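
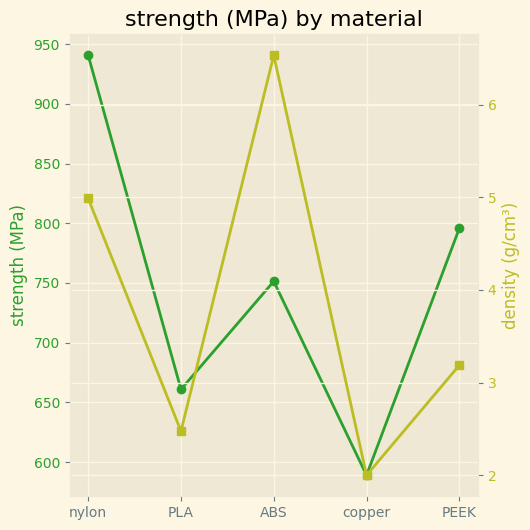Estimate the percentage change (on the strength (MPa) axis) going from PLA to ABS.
PLA ≈ 650, ABS ≈ 750; (750 − 650) / 650 ≈ +15.4%.

≈ +15.4%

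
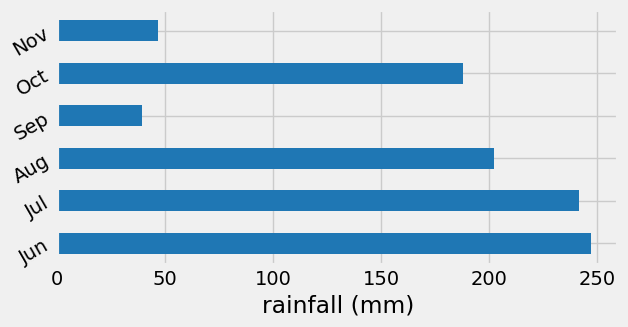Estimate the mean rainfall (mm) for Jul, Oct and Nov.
≈ 167

(250 + 200 + 50) / 3 ≈ 167.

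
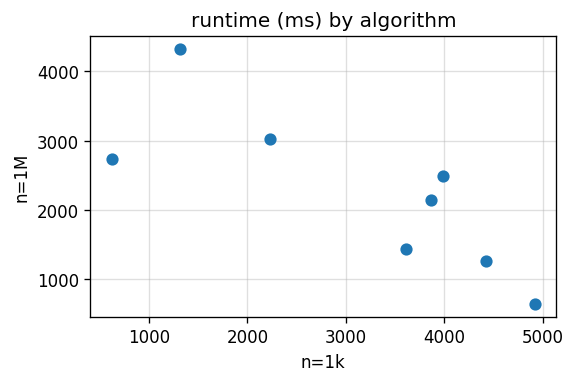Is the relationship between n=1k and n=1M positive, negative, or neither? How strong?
Points are negatively correlated; strong (|r| ≈ 0.8).

negative, strong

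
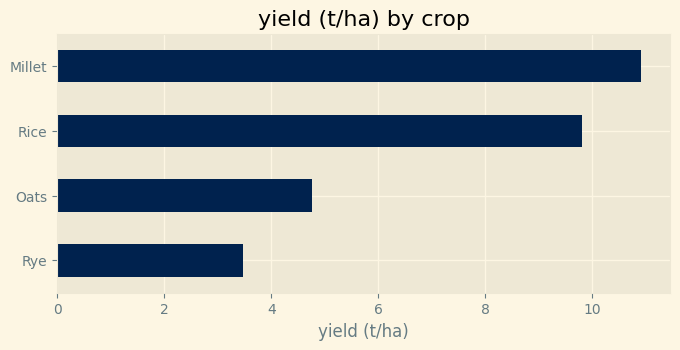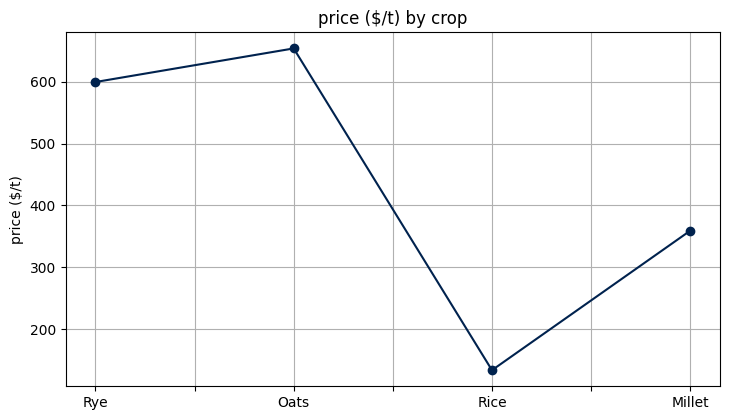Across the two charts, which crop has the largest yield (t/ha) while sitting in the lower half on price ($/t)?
Chart 2 median price ($/t) ≈ 500; below-median crops: Rice, Millet. Among those, Millet has the highest yield (t/ha) (≈ 11).

Millet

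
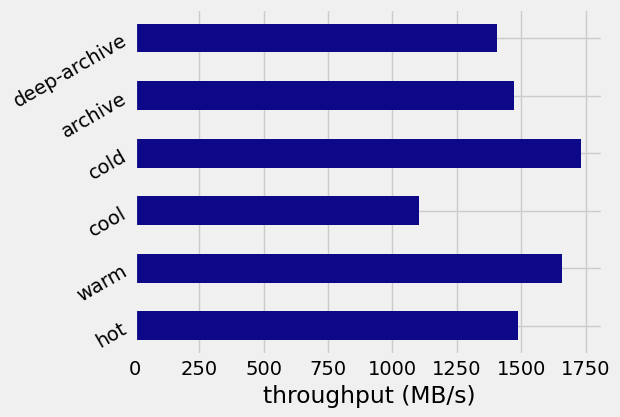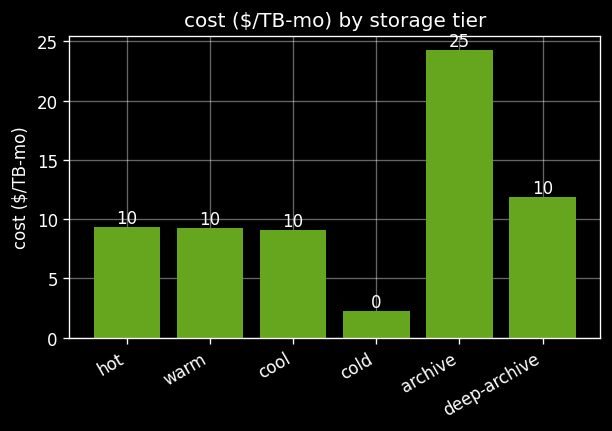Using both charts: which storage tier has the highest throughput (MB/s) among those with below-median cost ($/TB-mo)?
cold

Chart 2 median cost ($/TB-mo) ≈ 10; below-median storage tiers: warm, cool, cold. Among those, cold has the highest throughput (MB/s) (≈ 1800).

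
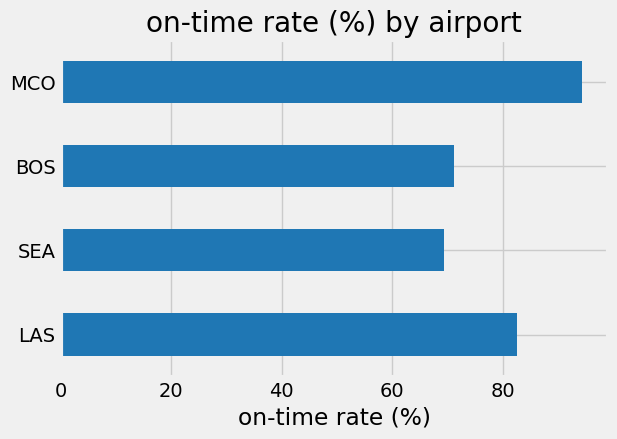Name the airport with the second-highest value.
Top 3: MCO ≈ 90, LAS ≈ 80, BOS ≈ 70.

LAS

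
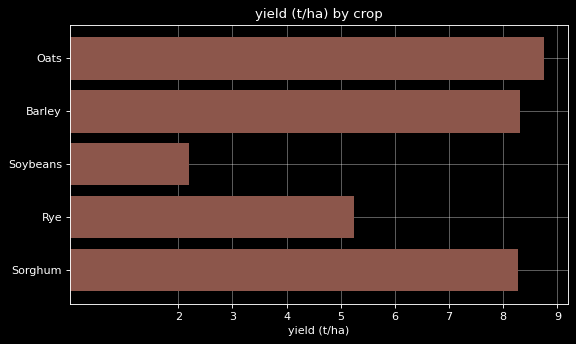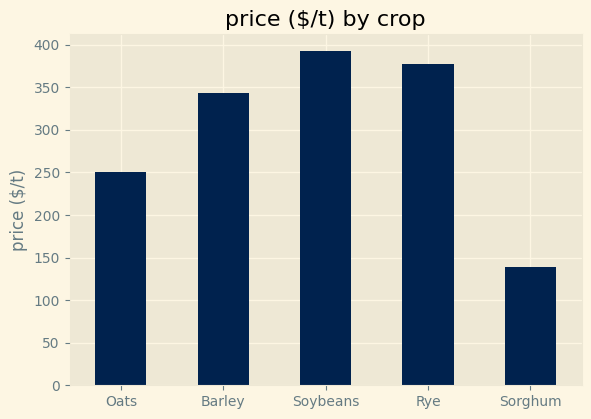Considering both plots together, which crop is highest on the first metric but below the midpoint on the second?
Oats

Chart 2 median price ($/t) ≈ 350; below-median crops: Oats, Sorghum. Among those, Oats has the highest yield (t/ha) (≈ 9).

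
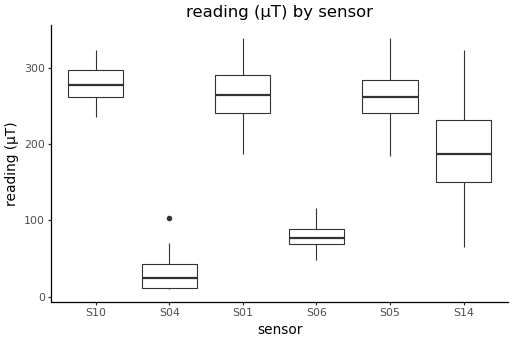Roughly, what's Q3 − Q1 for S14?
Q3 ≈ 225, Q1 ≈ 150; IQR ≈ 75.

≈ 75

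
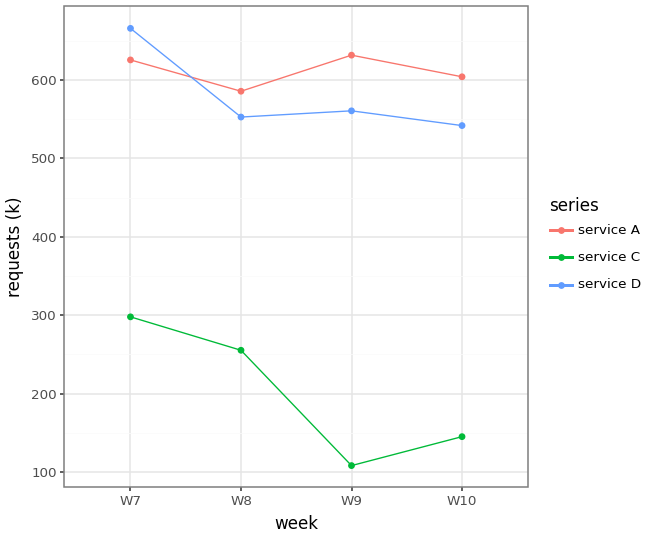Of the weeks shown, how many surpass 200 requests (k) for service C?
2

Above 200: W7, W8.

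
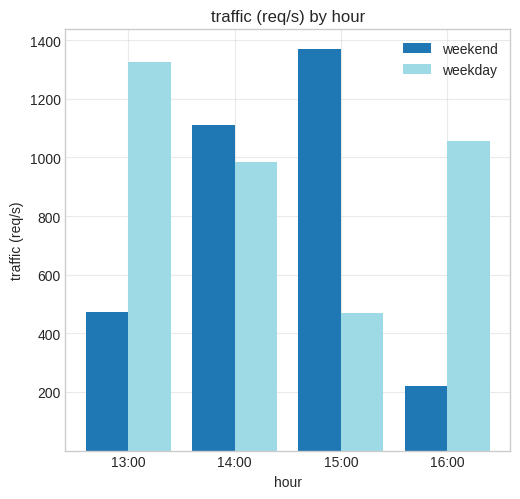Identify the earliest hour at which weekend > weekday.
13:00: weekend ≈ 400 vs weekday ≈ 1400 (not yet); 14:00: weekend ≈ 1200 vs weekday ≈ 1000 (first crossover).

14:00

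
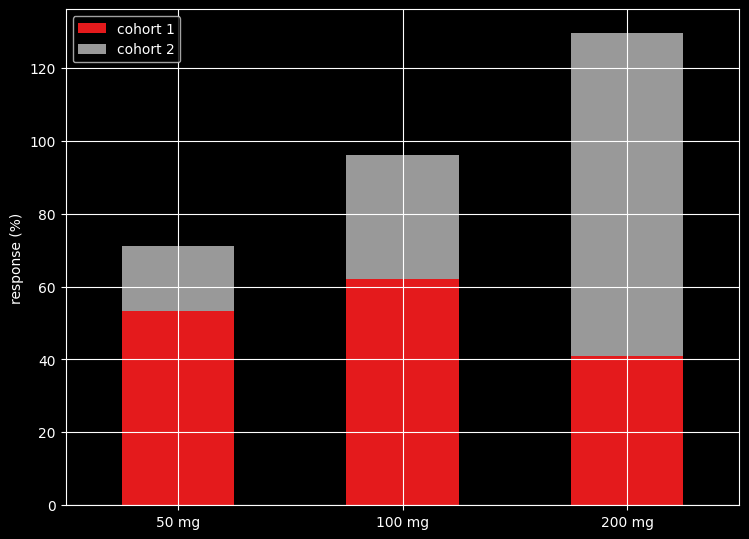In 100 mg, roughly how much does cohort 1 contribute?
cohort 1 top ≈ 60, bottom ≈ 0; segment ≈ 60.

≈ 60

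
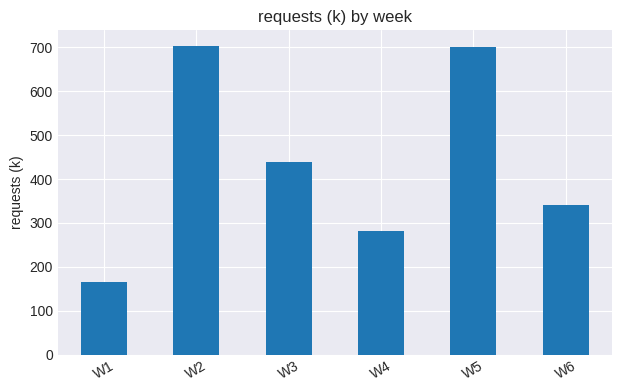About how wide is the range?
≈ 500

Max W2 ≈ 700, min W1 ≈ 200; range ≈ 500.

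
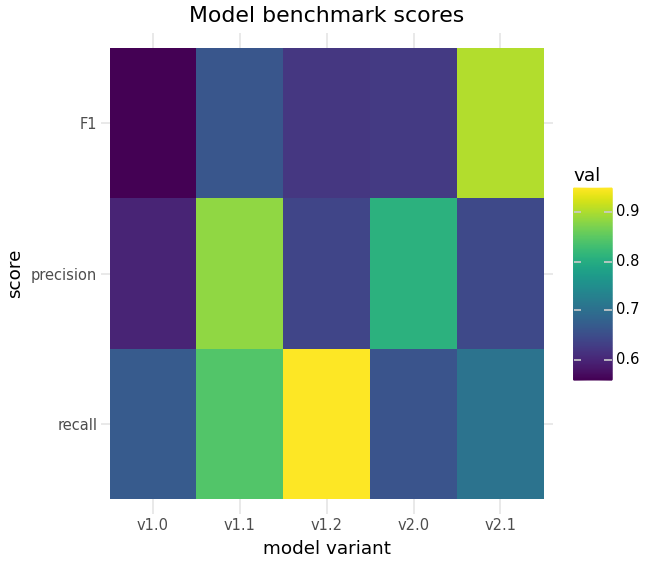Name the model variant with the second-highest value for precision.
v2.0

Top 3 for precision: v1.1 ≈ 0.90, v2.0 ≈ 0.80, v2.1 ≈ 0.65.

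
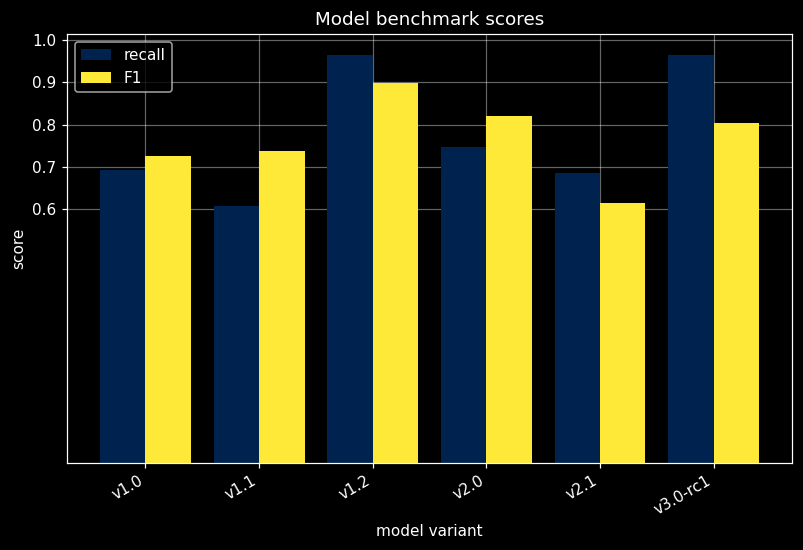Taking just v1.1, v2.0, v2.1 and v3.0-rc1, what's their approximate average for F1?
≈ 0.73

(0.7 + 0.8 + 0.6 + 0.8) / 4 ≈ 0.73.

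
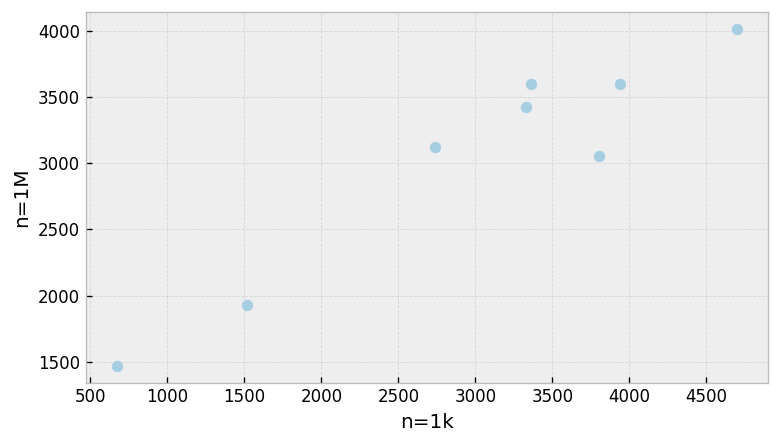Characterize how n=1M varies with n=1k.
positive, strong

Points are positively correlated; strong (|r| ≈ 1.0).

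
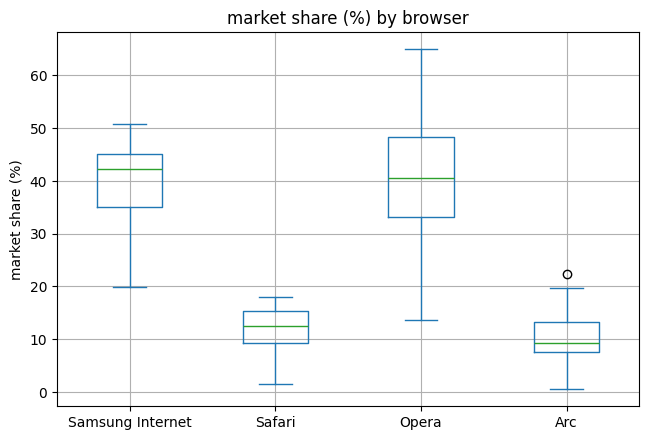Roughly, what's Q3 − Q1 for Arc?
≈ 5

Q3 ≈ 15, Q1 ≈ 10; IQR ≈ 5.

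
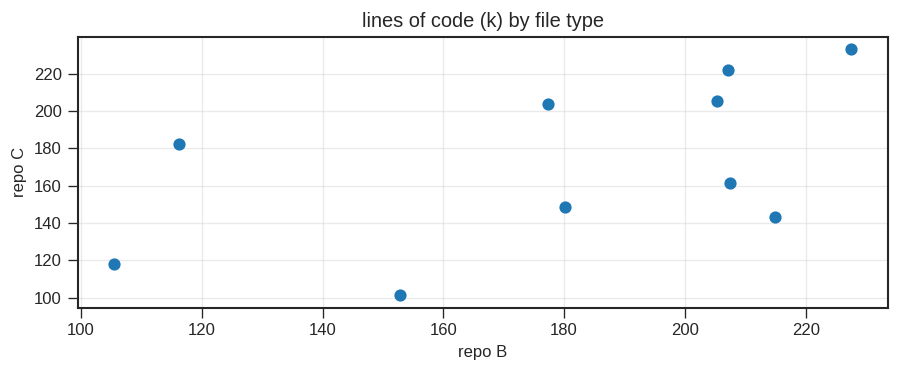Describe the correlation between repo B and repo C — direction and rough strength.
positive, moderate

Points are positively correlated; moderate (|r| ≈ 0.5).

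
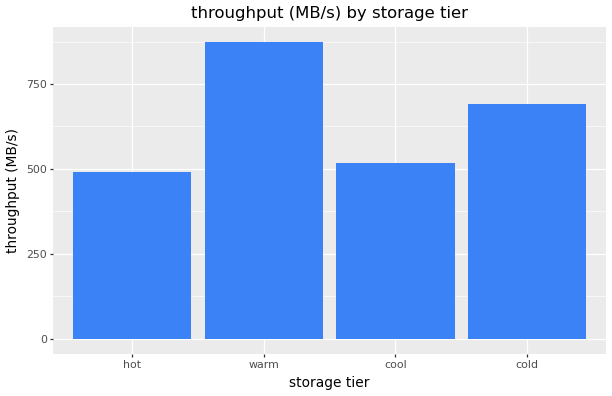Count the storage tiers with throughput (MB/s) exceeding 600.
2

Above 600: warm, cold.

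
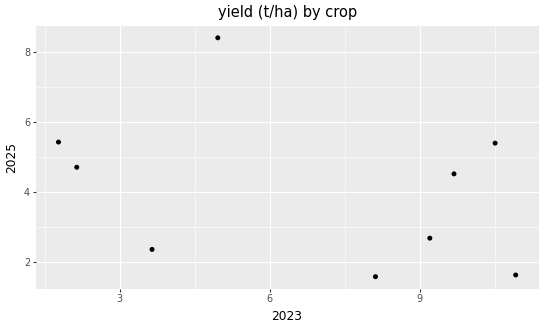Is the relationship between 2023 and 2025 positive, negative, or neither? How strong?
negative, weak

Points are negatively correlated; weak (|r| ≈ 0.3).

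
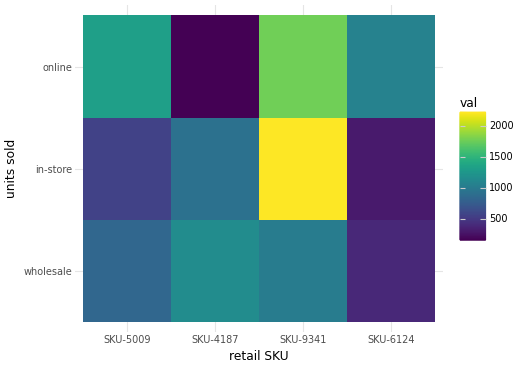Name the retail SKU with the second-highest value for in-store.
SKU-4187

Top 3 for in-store: SKU-9341 ≈ 2200, SKU-4187 ≈ 1000, SKU-5009 ≈ 600.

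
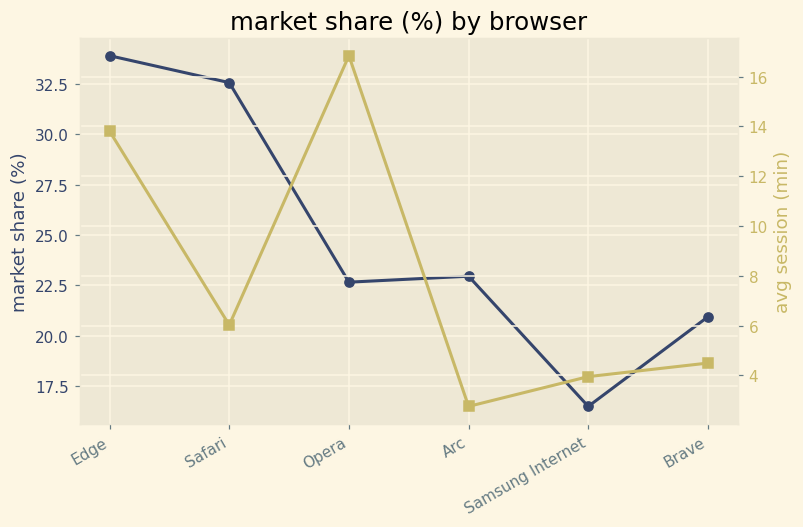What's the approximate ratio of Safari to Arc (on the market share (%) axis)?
Safari ≈ 32, Arc ≈ 22; 32/22 ≈ 1.45.

≈ 1.45×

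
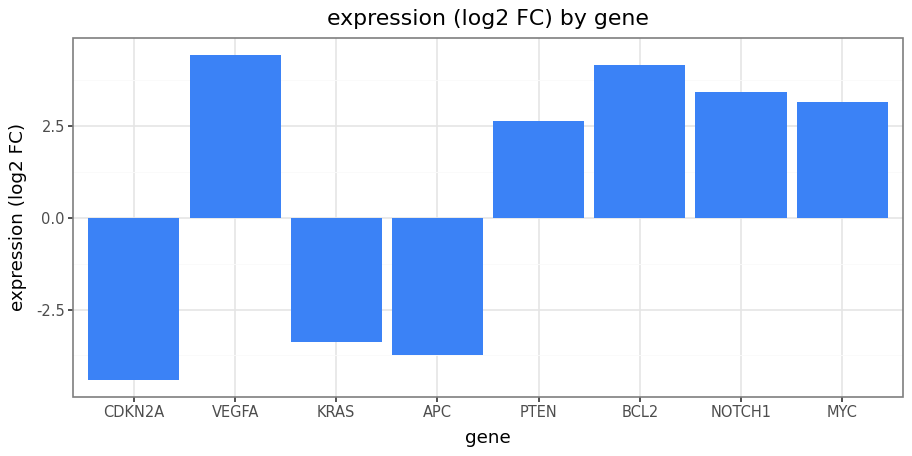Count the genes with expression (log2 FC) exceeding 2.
5

Above 2: VEGFA, PTEN, BCL2, NOTCH1, MYC.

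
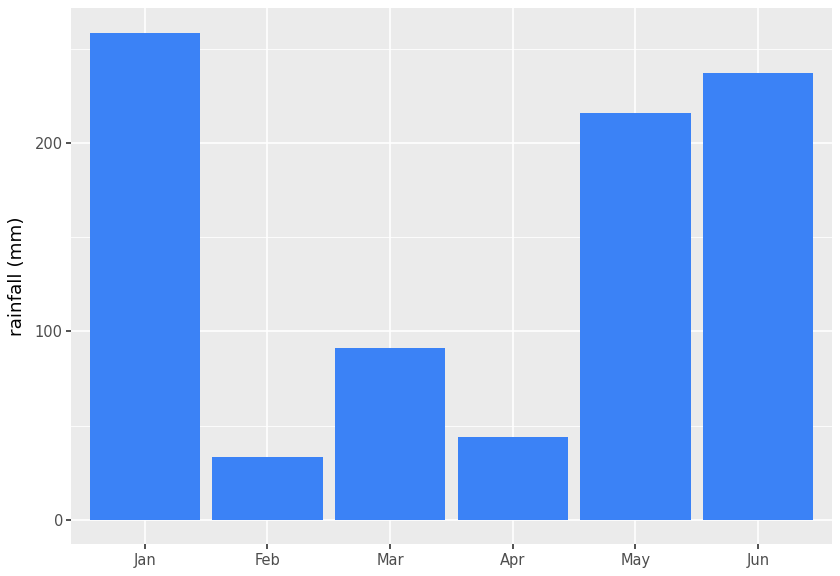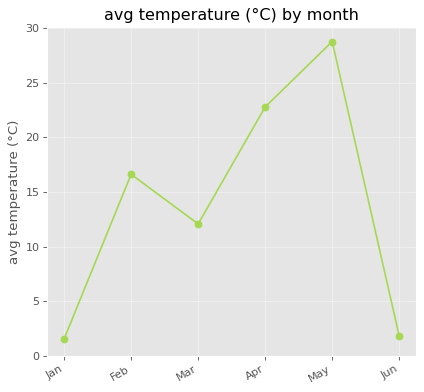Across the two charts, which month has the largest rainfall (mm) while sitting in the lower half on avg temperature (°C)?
Chart 2 median avg temperature (°C) ≈ 15; below-median months: Jan, Mar, Jun. Among those, Jan has the highest rainfall (mm) (≈ 250).

Jan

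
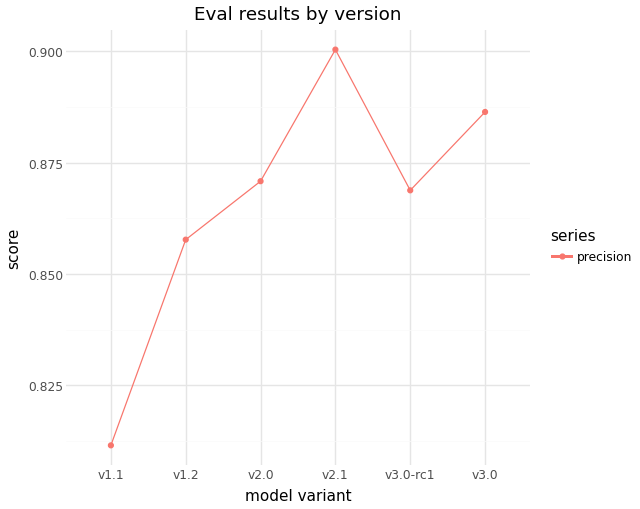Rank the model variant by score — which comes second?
v3.0

Top 3: v2.1 ≈ 0.90, v3.0 ≈ 0.89, v2.0 ≈ 0.87.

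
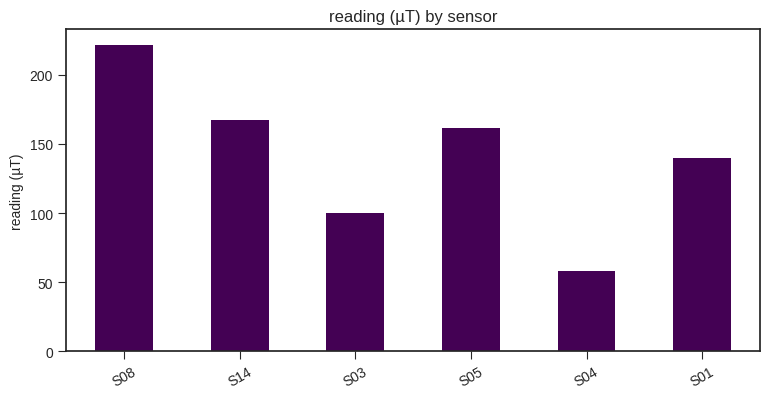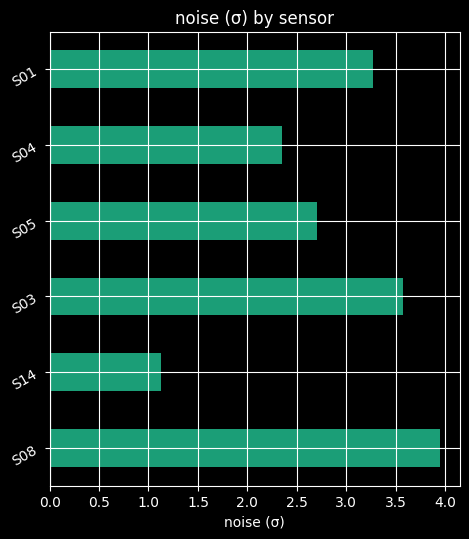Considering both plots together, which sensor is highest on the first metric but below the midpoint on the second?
Chart 2 median noise (σ) ≈ 3; below-median sensors: S14, S05, S04. Among those, S14 has the highest reading (µT) (≈ 175).

S14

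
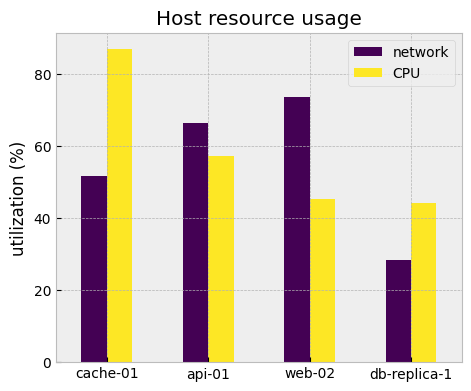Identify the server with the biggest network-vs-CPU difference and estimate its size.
cache-01: network ≈ 50, CPU ≈ 90 → gap ≈ 40. Next-largest (web-02) is only ≈ 20.

cache-01, ≈ 40 %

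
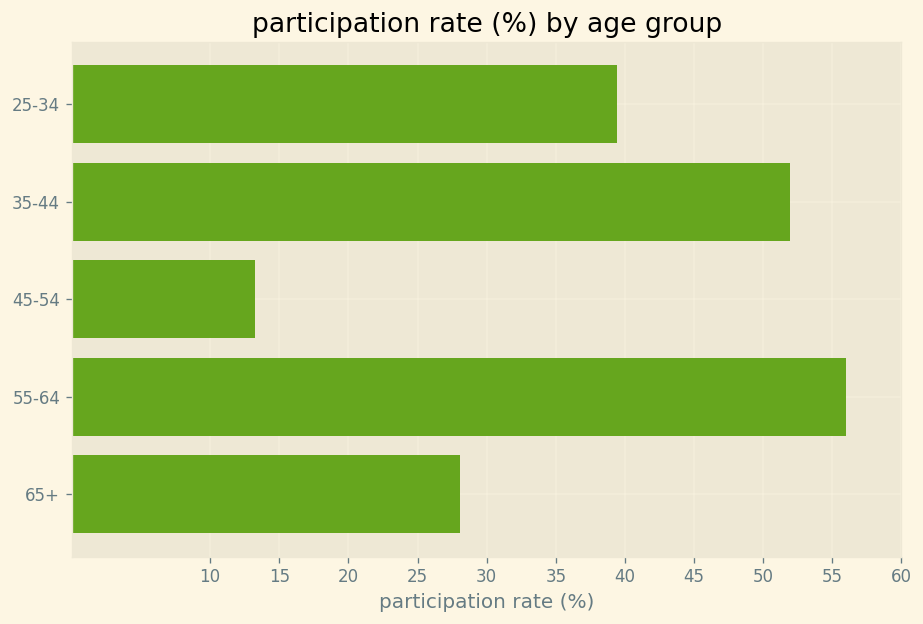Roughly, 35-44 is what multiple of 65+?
≈ 1.67×

35-44 ≈ 50, 65+ ≈ 30; 50/30 ≈ 1.67.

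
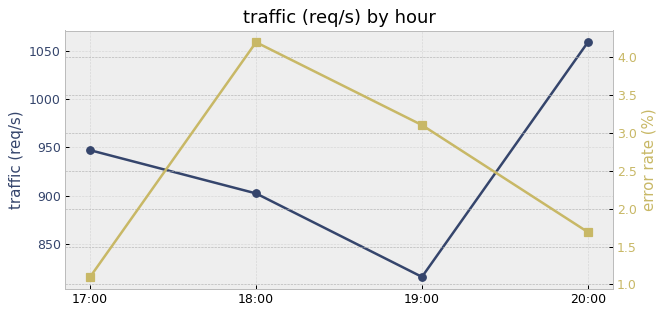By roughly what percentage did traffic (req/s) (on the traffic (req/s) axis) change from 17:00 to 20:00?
17:00 ≈ 950, 20:00 ≈ 1050; (1050 − 950) / 950 ≈ +10.5%.

≈ +10.5%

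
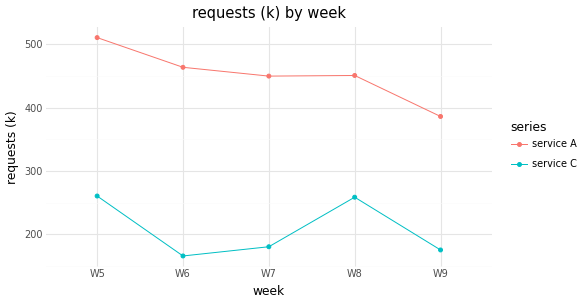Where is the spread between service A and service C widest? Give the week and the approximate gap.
W6: service A ≈ 450, service C ≈ 150 → gap ≈ 300. Next-largest (W7) is only ≈ 250.

W6, ≈ 300 k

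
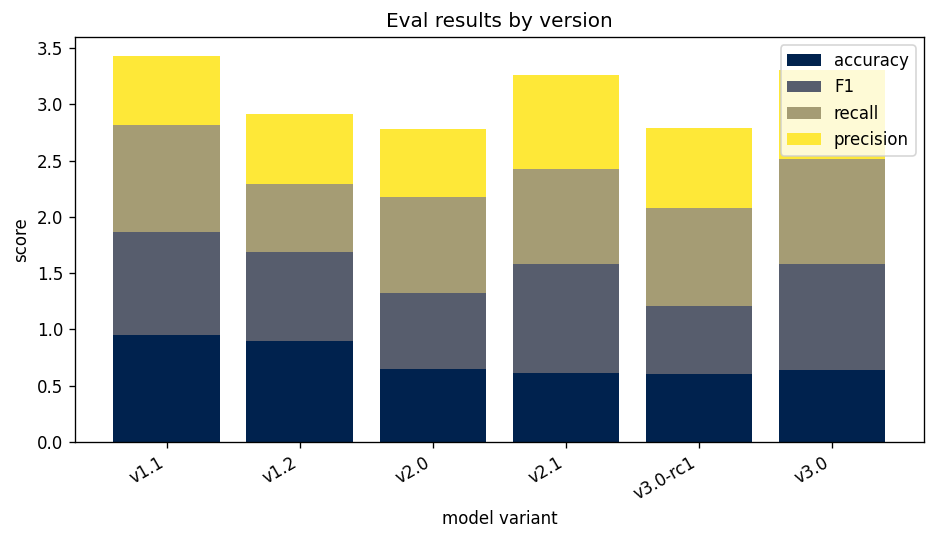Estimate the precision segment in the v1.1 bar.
≈ 0.5

precision top ≈ 3.5, bottom ≈ 3.0; segment ≈ 0.5.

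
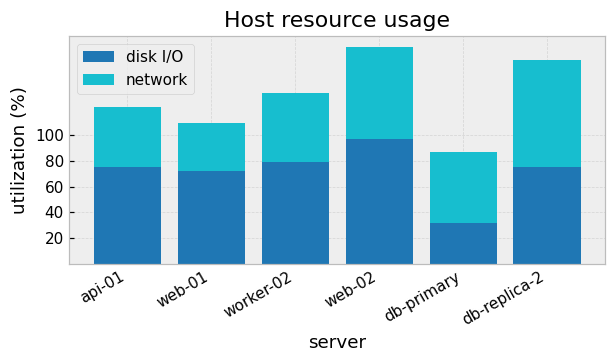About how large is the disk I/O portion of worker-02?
disk I/O top ≈ 80, bottom ≈ 0; segment ≈ 80.

≈ 80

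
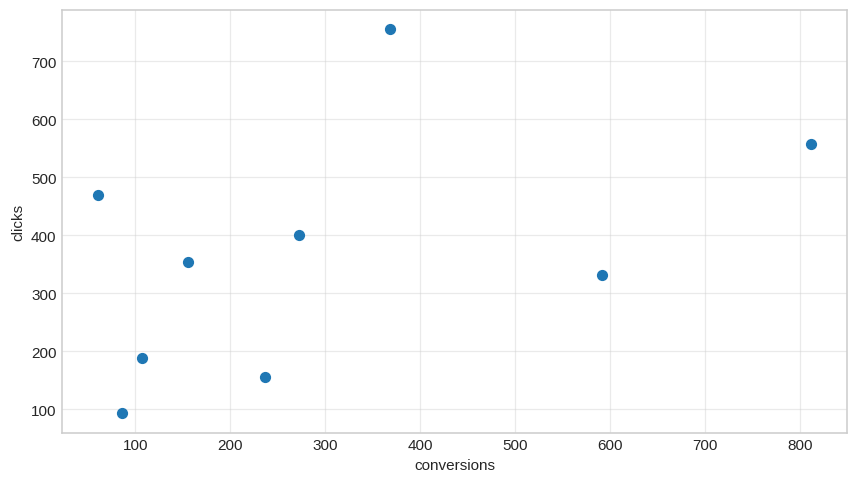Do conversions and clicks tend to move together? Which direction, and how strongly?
positive, moderate

Points are positively correlated; moderate (|r| ≈ 0.5).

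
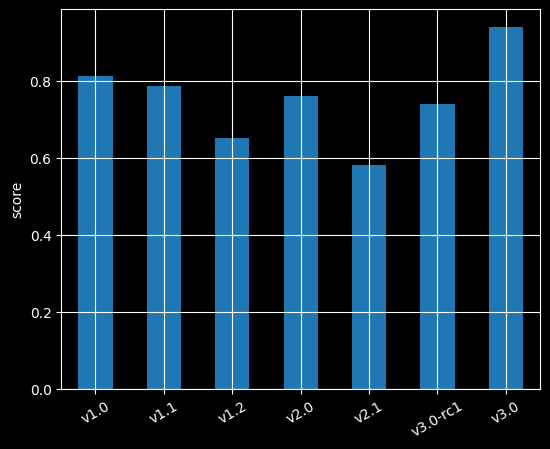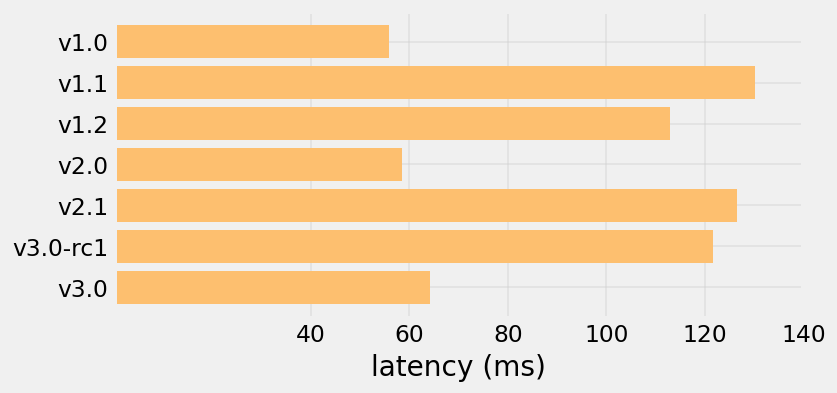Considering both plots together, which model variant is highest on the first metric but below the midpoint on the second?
v3.0

Chart 2 median latency (ms) ≈ 120; below-median model variants: v1.0, v2.0, v3.0. Among those, v3.0 has the highest score (≈ 0.9).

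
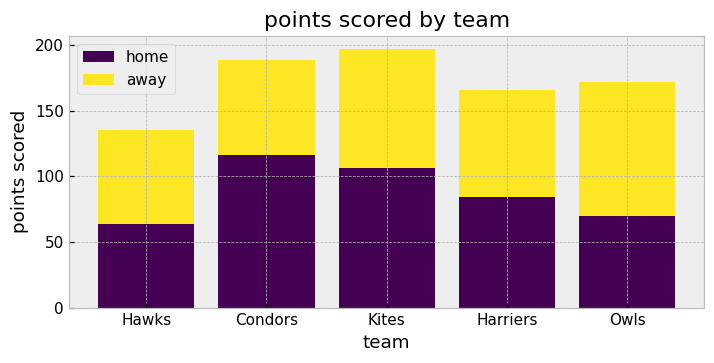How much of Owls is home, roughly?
home top ≈ 80, bottom ≈ 0; segment ≈ 80.

≈ 80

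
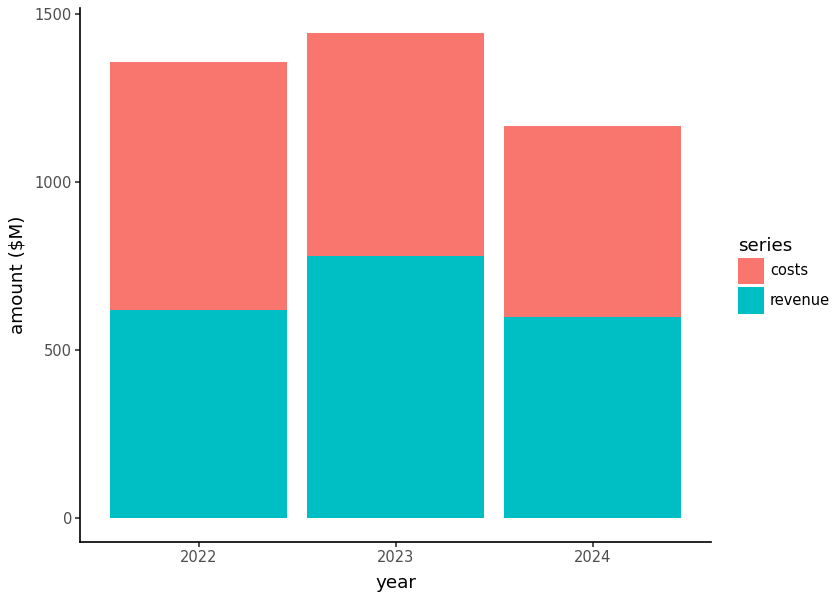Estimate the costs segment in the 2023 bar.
≈ 600

costs top ≈ 1400, bottom ≈ 800; segment ≈ 600.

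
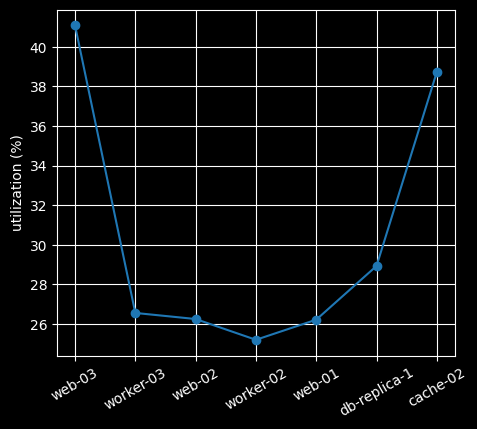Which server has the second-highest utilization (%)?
Top 3: web-03 ≈ 42, cache-02 ≈ 38, db-replica-1 ≈ 28.

cache-02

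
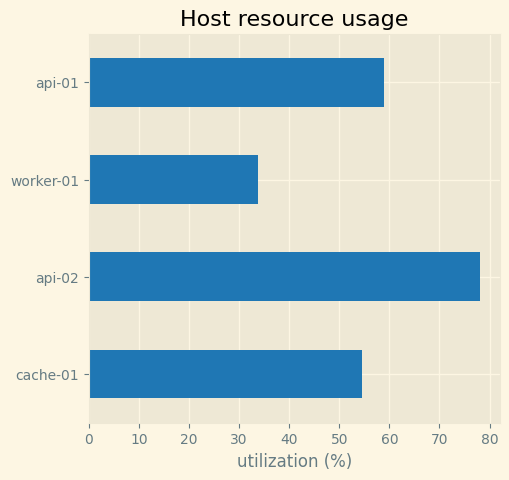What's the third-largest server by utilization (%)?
Top 4: api-02 ≈ 80, api-01 ≈ 60, cache-01 ≈ 50, worker-01 ≈ 30.

cache-01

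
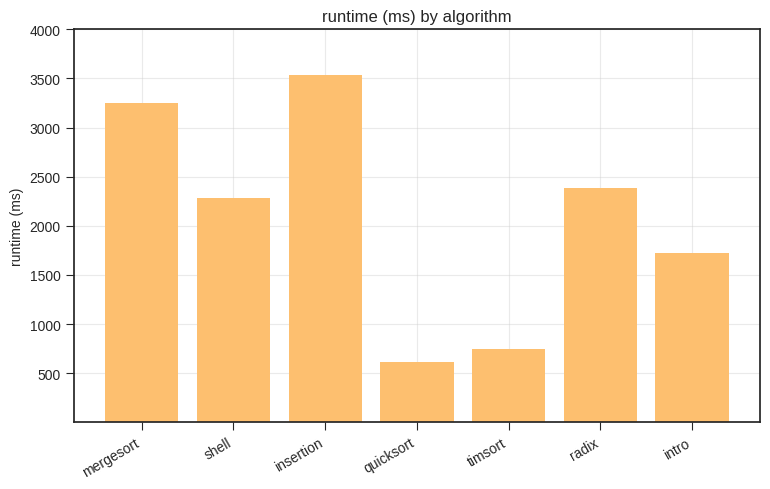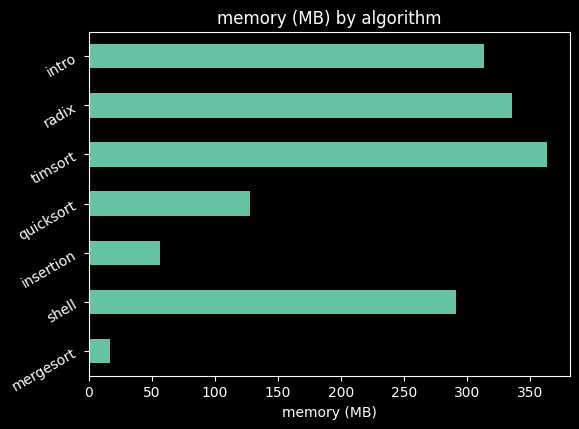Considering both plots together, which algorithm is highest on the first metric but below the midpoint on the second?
insertion

Chart 2 median memory (MB) ≈ 300; below-median algorithms: mergesort, insertion, quicksort. Among those, insertion has the highest runtime (ms) (≈ 3500).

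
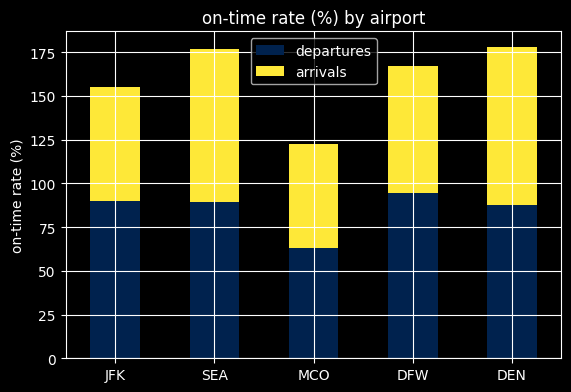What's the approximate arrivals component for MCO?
arrivals top ≈ 120, bottom ≈ 60; segment ≈ 60.

≈ 60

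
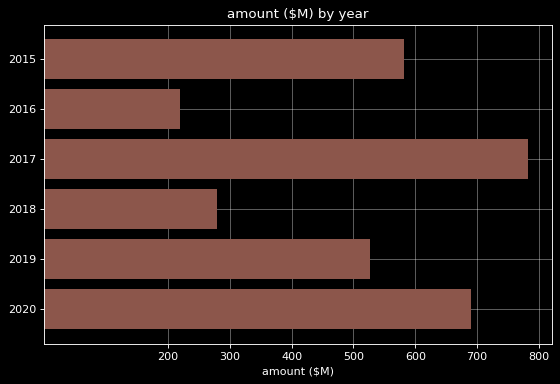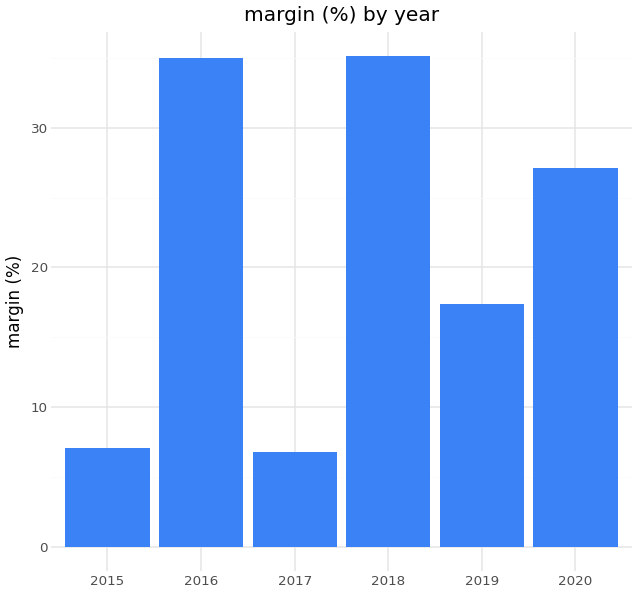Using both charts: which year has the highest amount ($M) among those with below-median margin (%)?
2017

Chart 2 median margin (%) ≈ 20; below-median years: 2015, 2017, 2019. Among those, 2017 has the highest amount ($M) (≈ 800).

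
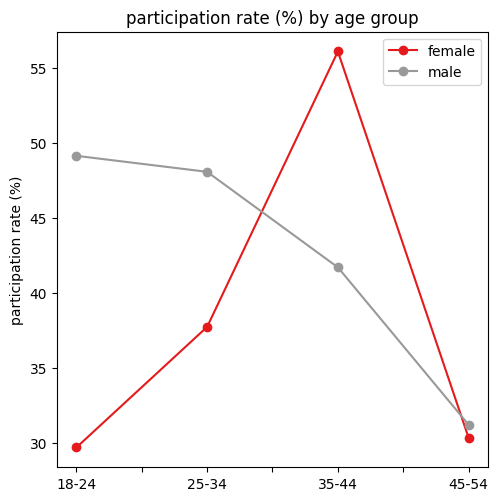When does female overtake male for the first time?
25-34: female ≈ 40 vs male ≈ 50 (not yet); 35-44: female ≈ 55 vs male ≈ 40 (first crossover).

35-44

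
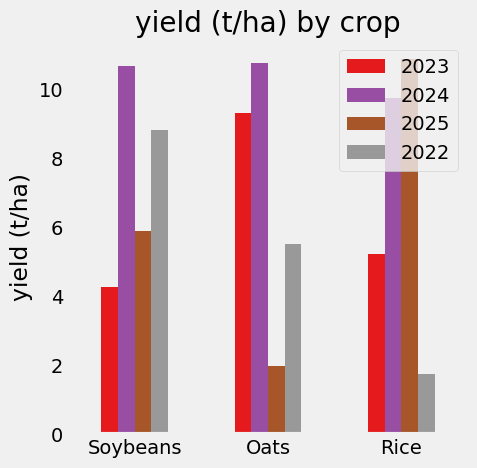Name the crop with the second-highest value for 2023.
Rice

Top 3 for 2023: Oats ≈ 9, Rice ≈ 5, Soybeans ≈ 4.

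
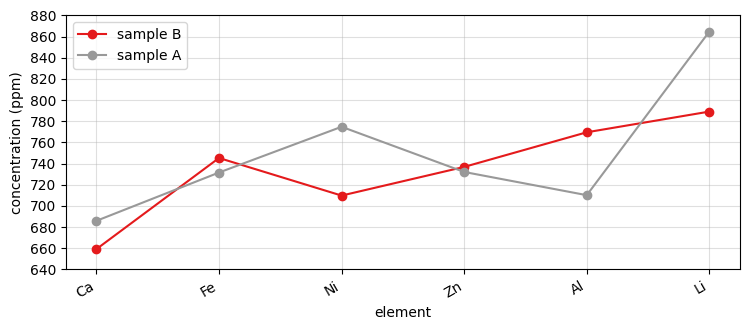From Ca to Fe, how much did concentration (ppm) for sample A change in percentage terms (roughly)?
Ca ≈ 680, Fe ≈ 740; (740 − 680) / 680 ≈ +8.8%.

≈ +8.8%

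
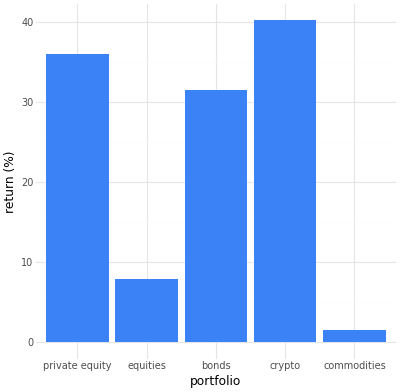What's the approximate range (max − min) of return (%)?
Max crypto ≈ 40, min commodities ≈ 0; range ≈ 40.

≈ 40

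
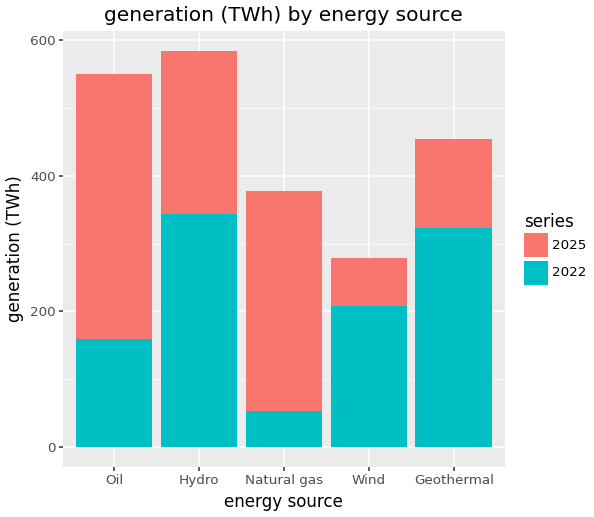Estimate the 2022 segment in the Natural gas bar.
≈ 50

2022 top ≈ 50, bottom ≈ 0; segment ≈ 50.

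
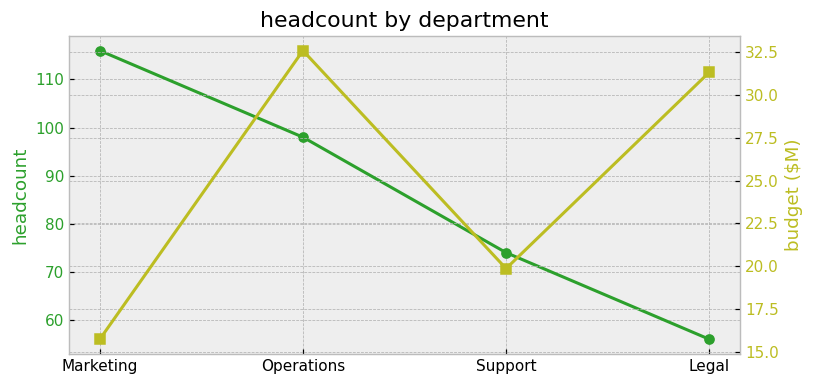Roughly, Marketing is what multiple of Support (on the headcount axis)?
Marketing ≈ 115, Support ≈ 75; 115/75 ≈ 1.53.

≈ 1.53×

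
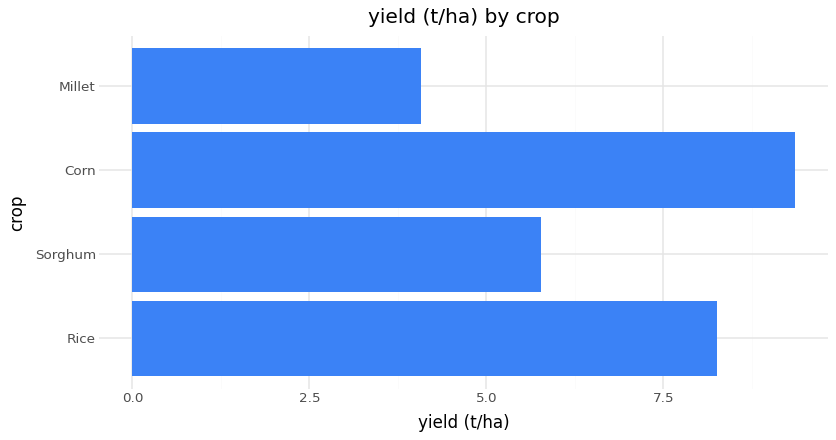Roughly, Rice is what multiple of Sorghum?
Rice ≈ 8, Sorghum ≈ 6; 8/6 ≈ 1.33.

≈ 1.33×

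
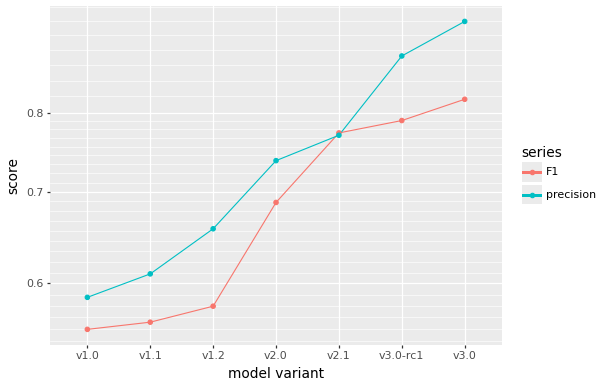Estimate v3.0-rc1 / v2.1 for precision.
v3.0-rc1 ≈ 0.90, v2.1 ≈ 0.75; 0.90/0.75 ≈ 1.2.

≈ 1.2×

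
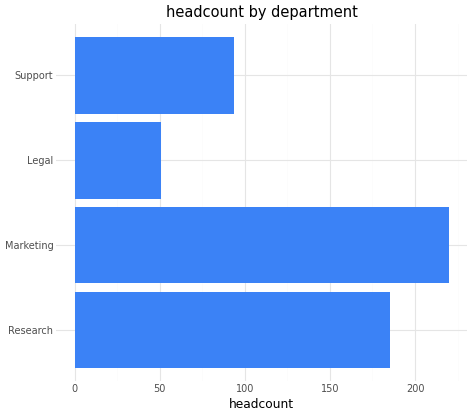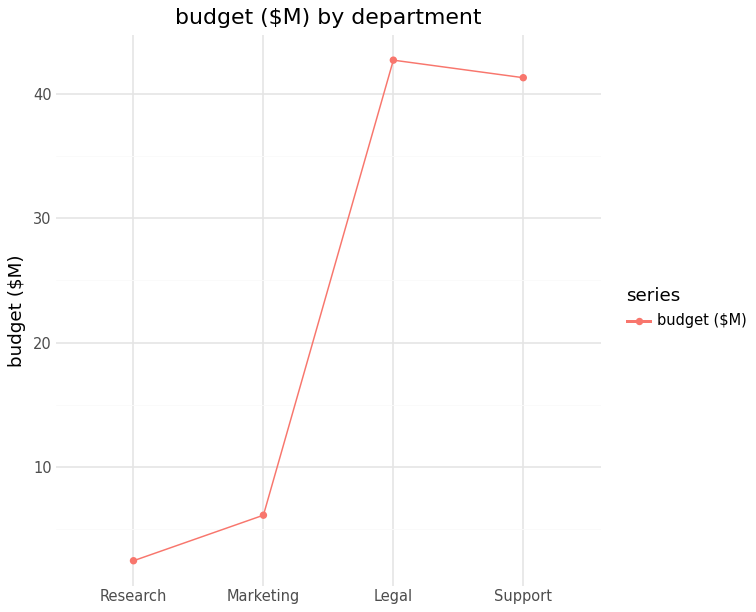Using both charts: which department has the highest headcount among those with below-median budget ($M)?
Chart 2 median budget ($M) ≈ 25; below-median departments: Research, Marketing. Among those, Marketing has the highest headcount (≈ 225).

Marketing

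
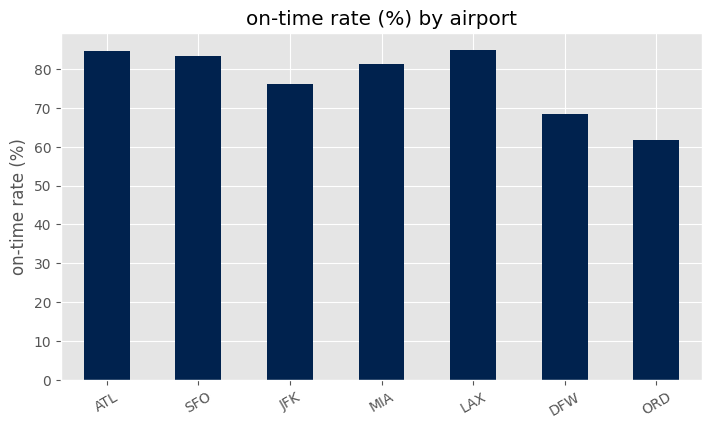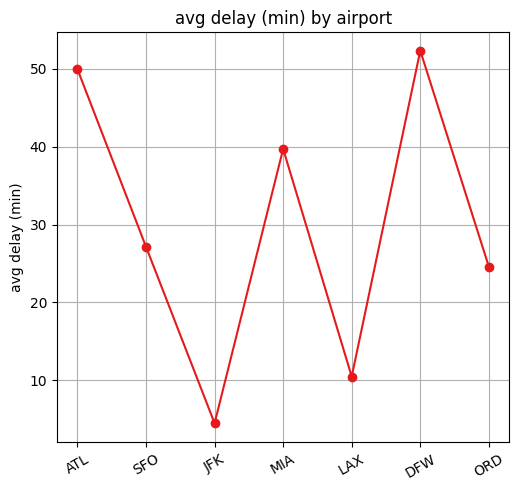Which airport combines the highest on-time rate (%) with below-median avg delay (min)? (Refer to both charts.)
LAX

Chart 2 median avg delay (min) ≈ 25; below-median airports: JFK, LAX, ORD. Among those, LAX has the highest on-time rate (%) (≈ 90).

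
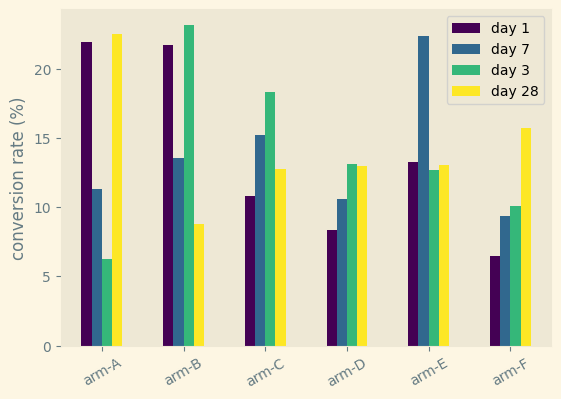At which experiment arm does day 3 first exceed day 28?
arm-B

arm-A: day 3 ≈ 6 vs day 28 ≈ 22 (not yet); arm-B: day 3 ≈ 24 vs day 28 ≈ 8 (first crossover).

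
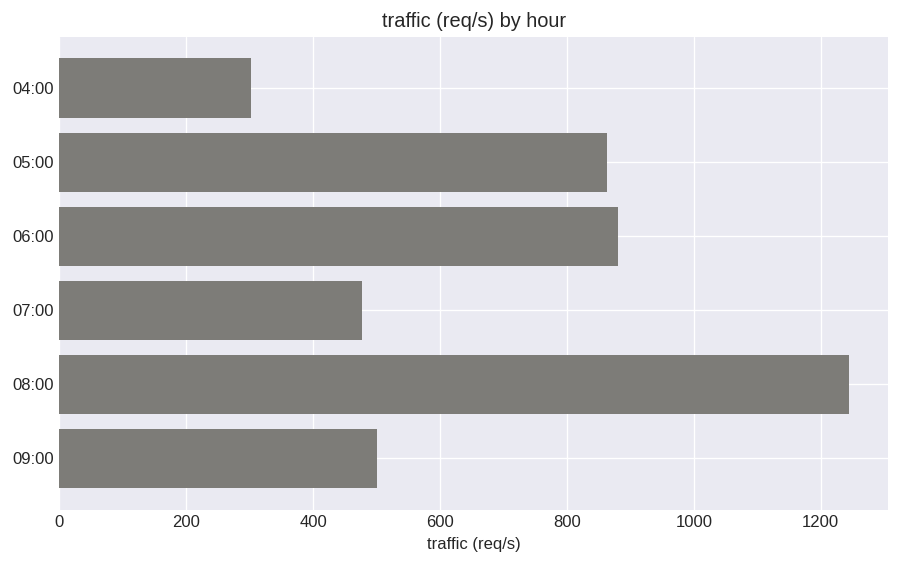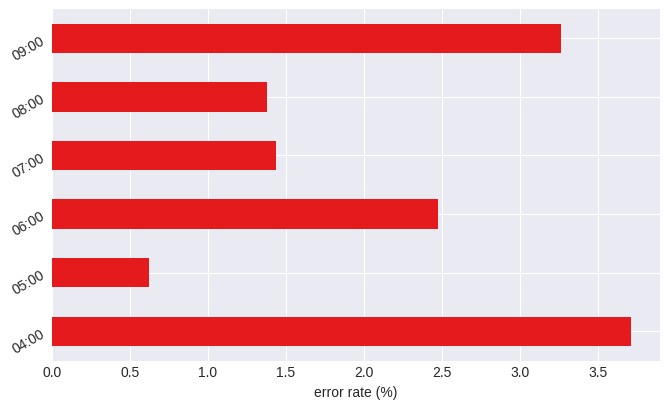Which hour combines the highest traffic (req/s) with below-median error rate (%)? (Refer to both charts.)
08:00

Chart 2 median error rate (%) ≈ 2; below-median hours: 05:00, 07:00, 08:00. Among those, 08:00 has the highest traffic (req/s) (≈ 1200).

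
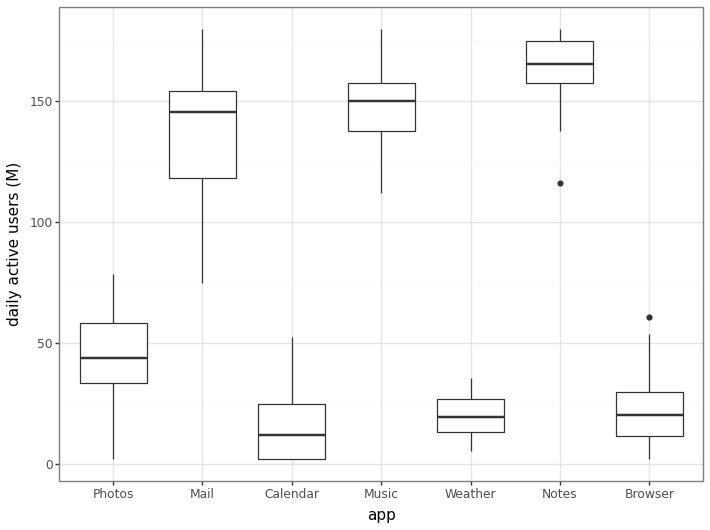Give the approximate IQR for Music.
Q3 ≈ 160, Q1 ≈ 140; IQR ≈ 20.

≈ 20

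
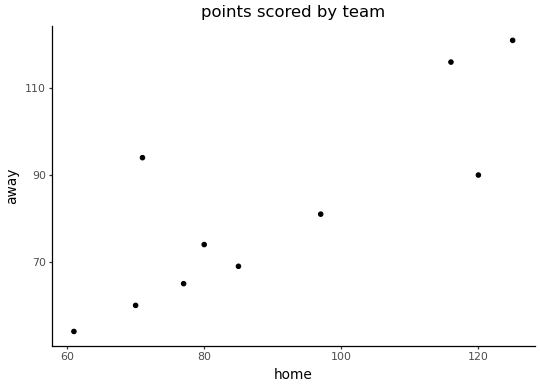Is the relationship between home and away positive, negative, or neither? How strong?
Points are positively correlated; strong (|r| ≈ 0.8).

positive, strong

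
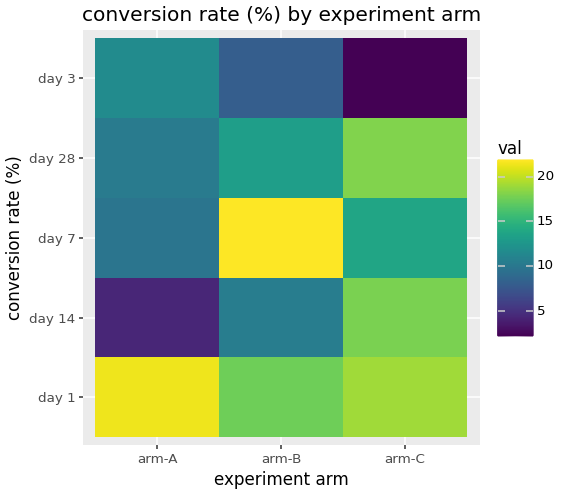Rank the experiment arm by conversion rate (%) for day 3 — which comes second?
Top 3 for day 3: arm-A ≈ 12, arm-B ≈ 8, arm-C ≈ 2.

arm-B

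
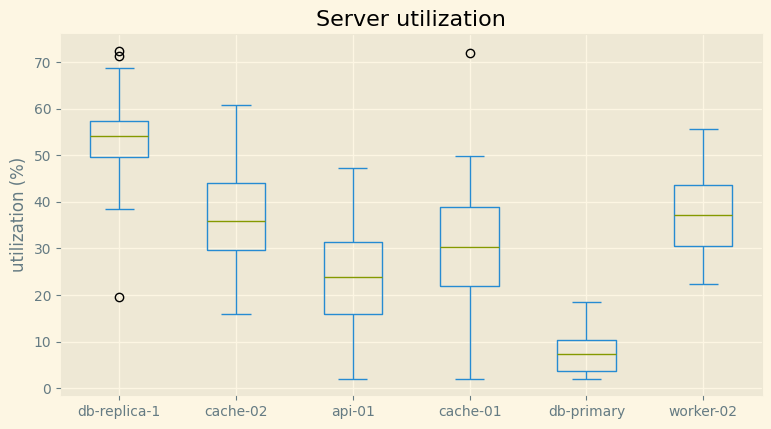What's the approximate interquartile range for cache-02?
Q3 ≈ 45, Q1 ≈ 30; IQR ≈ 15.

≈ 15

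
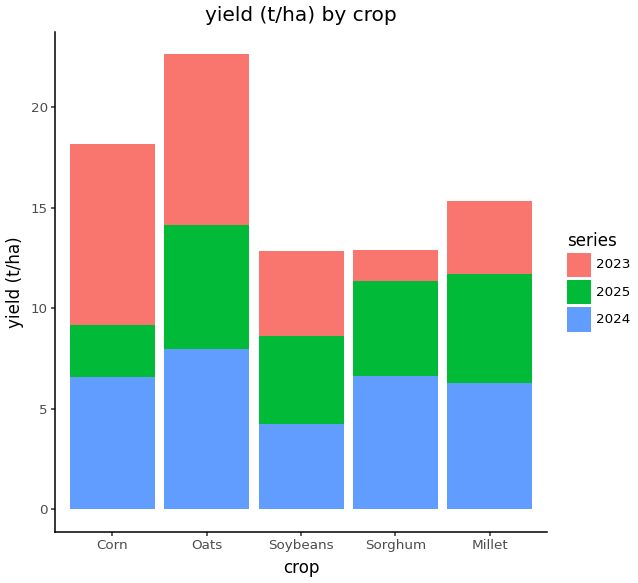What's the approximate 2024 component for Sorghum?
≈ 6

2024 top ≈ 6, bottom ≈ 0; segment ≈ 6.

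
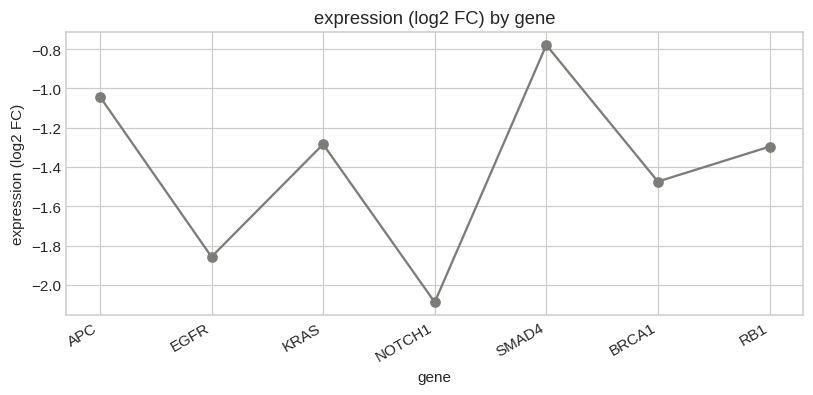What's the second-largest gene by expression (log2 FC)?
Top 3: SMAD4 ≈ -0.8, APC ≈ -1.0, KRAS ≈ -1.2.

APC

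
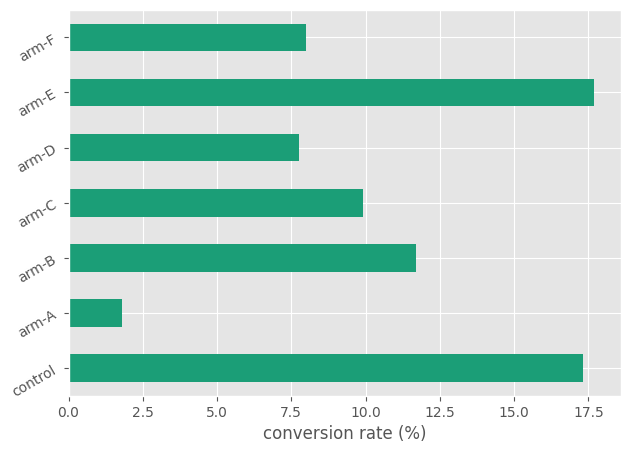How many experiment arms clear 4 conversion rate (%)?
6

Above 4: control, arm-B, arm-C, arm-D, arm-E, arm-F.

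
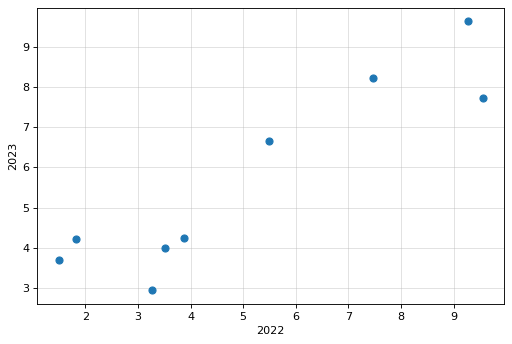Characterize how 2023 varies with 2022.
Points are positively correlated; strong (|r| ≈ 0.9).

positive, strong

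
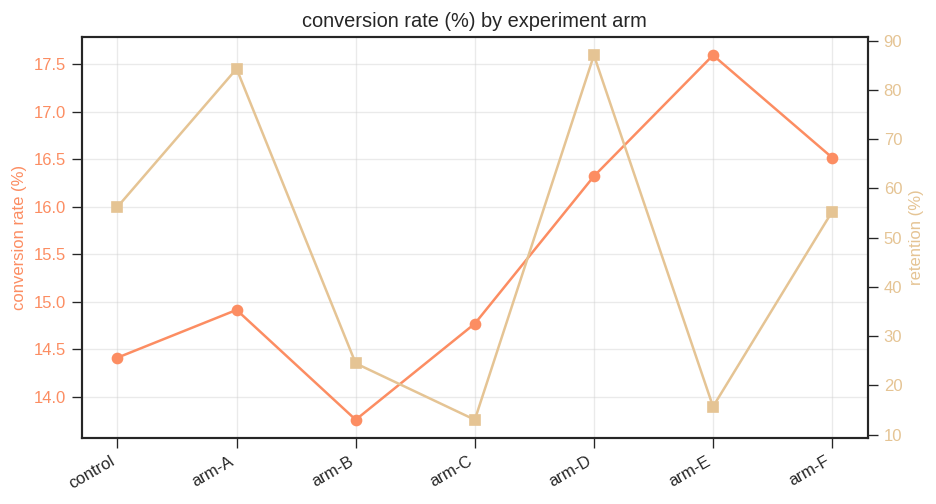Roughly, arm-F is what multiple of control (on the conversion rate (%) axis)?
arm-F ≈ 16.5, control ≈ 14.5; 16.5/14.5 ≈ 1.14.

≈ 1.14×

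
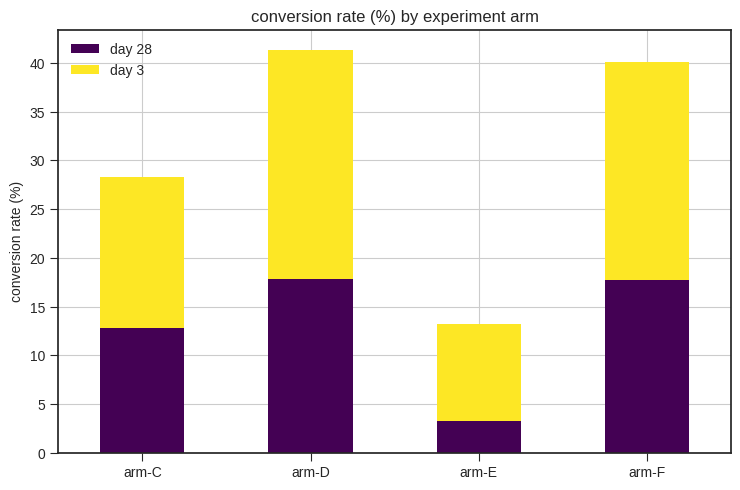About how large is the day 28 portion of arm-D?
≈ 20

day 28 top ≈ 20, bottom ≈ 0; segment ≈ 20.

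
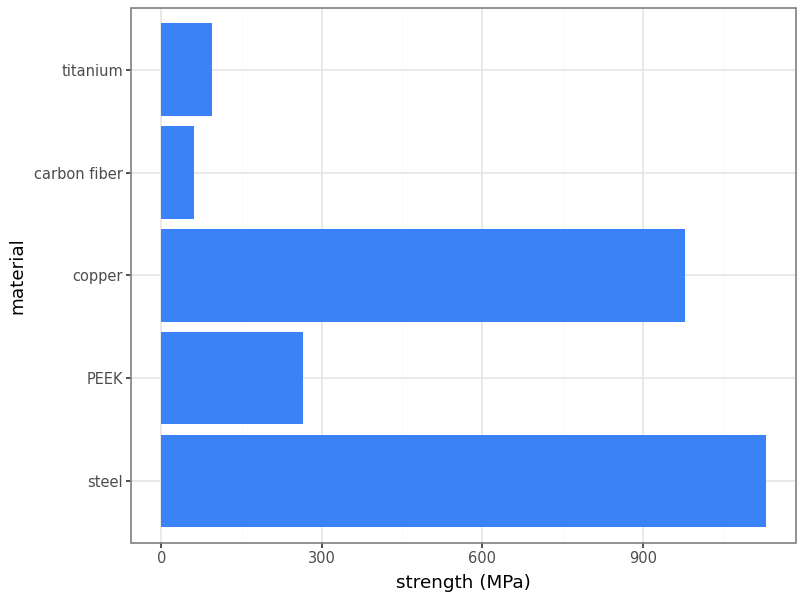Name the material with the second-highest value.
Top 3: steel ≈ 1100, copper ≈ 1000, PEEK ≈ 300.

copper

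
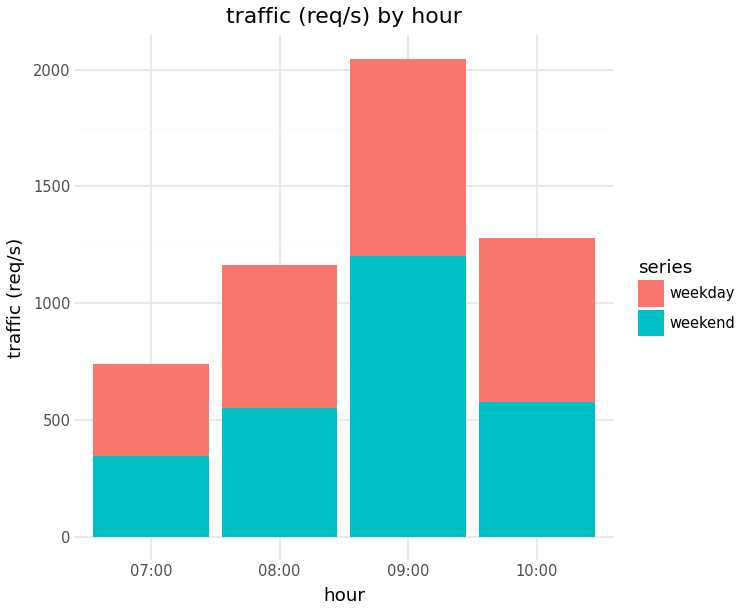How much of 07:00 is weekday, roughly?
≈ 400

weekday top ≈ 800, bottom ≈ 400; segment ≈ 400.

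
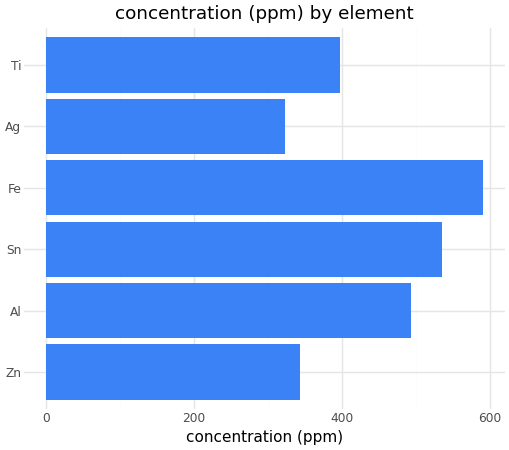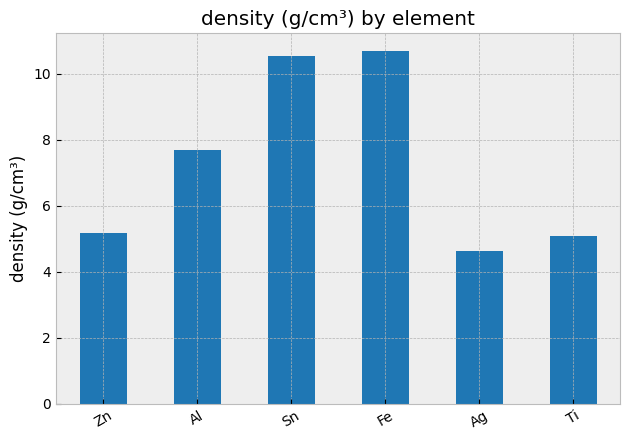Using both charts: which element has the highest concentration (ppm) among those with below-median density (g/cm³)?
Ti

Chart 2 median density (g/cm³) ≈ 6; below-median elements: Zn, Ag, Ti. Among those, Ti has the highest concentration (ppm) (≈ 400).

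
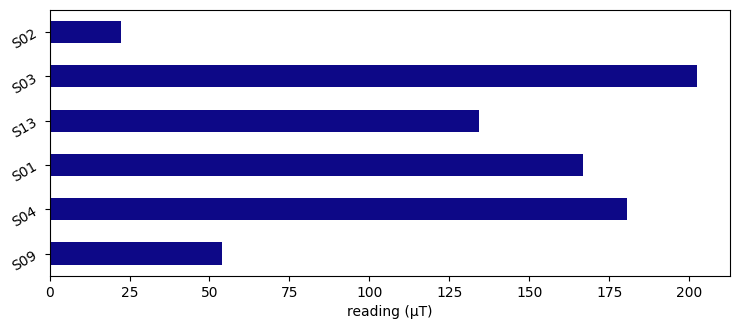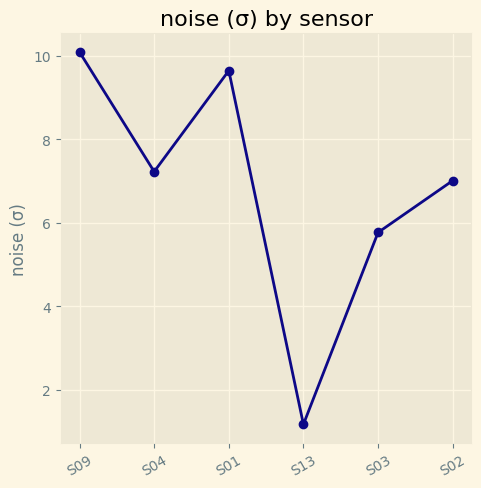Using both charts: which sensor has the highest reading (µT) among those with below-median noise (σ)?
Chart 2 median noise (σ) ≈ 7; below-median sensors: S13, S03, S02. Among those, S03 has the highest reading (µT) (≈ 200).

S03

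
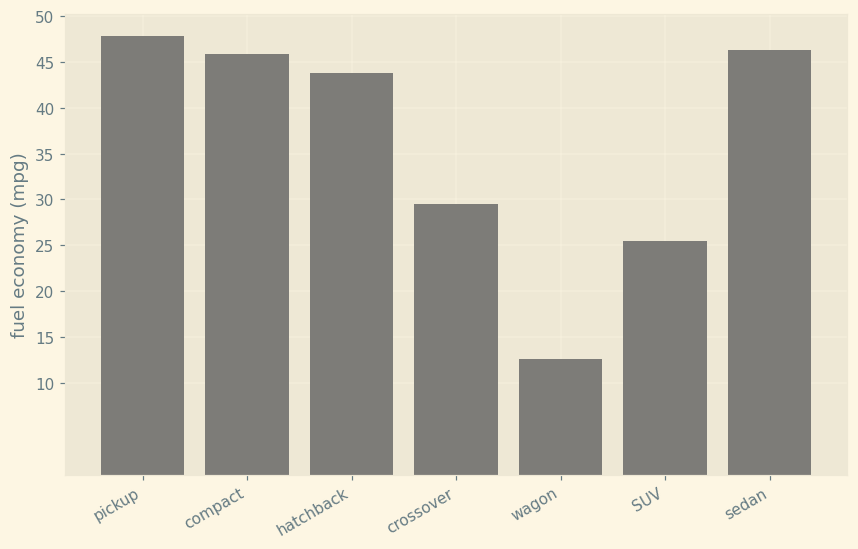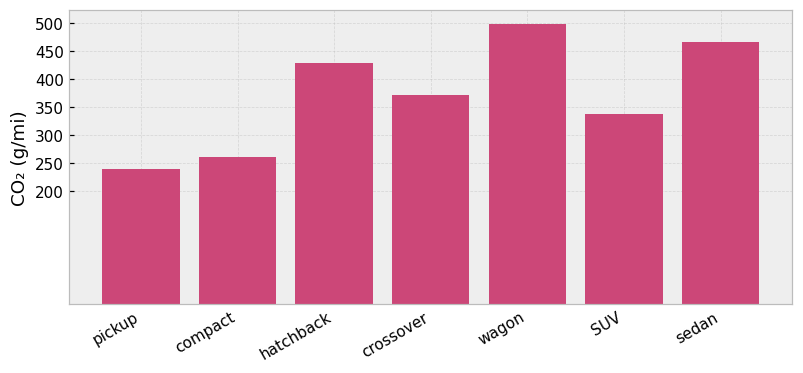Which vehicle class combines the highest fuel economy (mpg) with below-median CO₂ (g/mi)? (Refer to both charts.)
pickup

Chart 2 median CO₂ (g/mi) ≈ 350; below-median vehicle classes: pickup, compact, SUV. Among those, pickup has the highest fuel economy (mpg) (≈ 50).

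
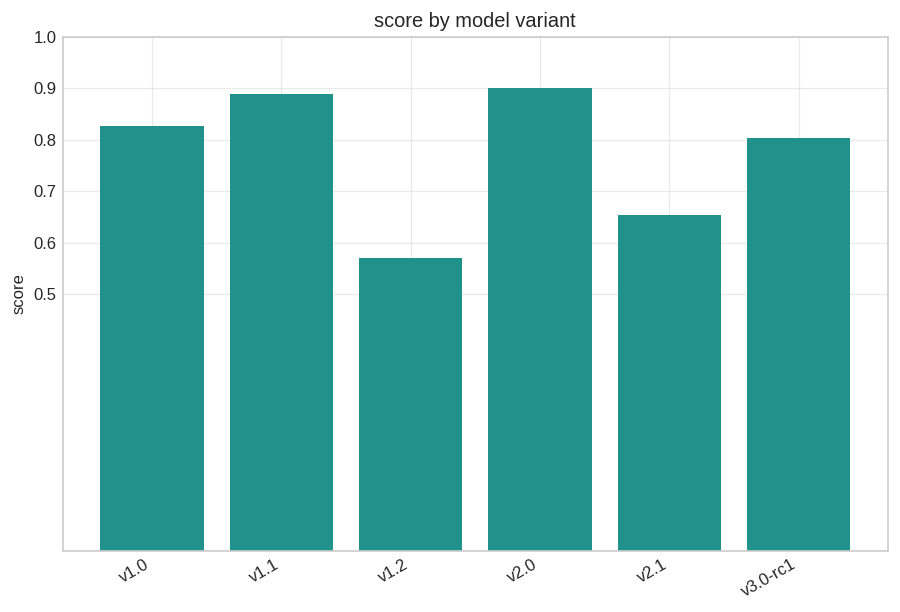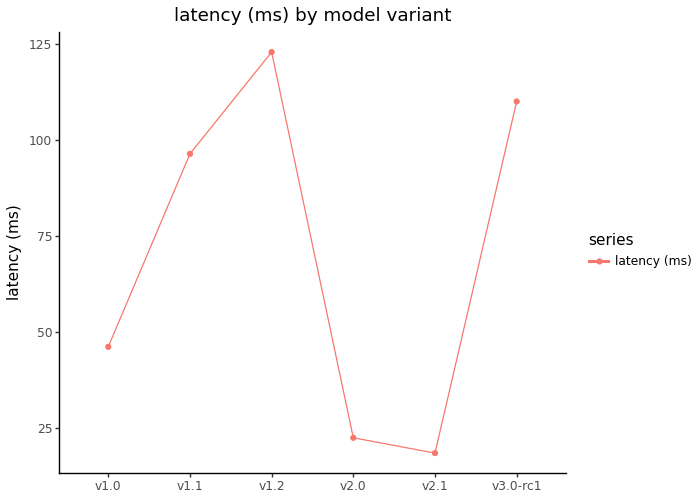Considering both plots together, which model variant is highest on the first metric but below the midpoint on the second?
v2.0

Chart 2 median latency (ms) ≈ 80; below-median model variants: v1.0, v2.0, v2.1. Among those, v2.0 has the highest score (≈ 0.9).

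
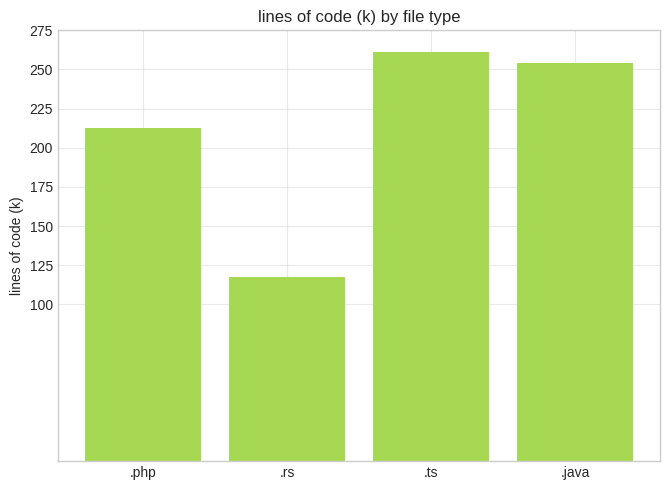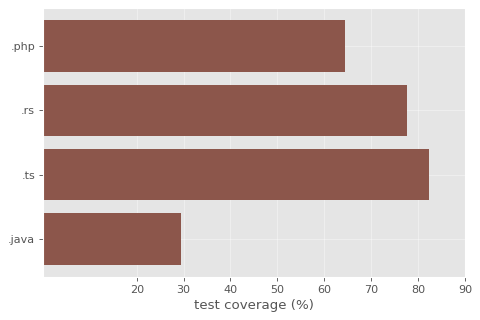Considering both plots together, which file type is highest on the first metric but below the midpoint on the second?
.java

Chart 2 median test coverage (%) ≈ 70; below-median file types: .php, .java. Among those, .java has the highest lines of code (k) (≈ 250).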